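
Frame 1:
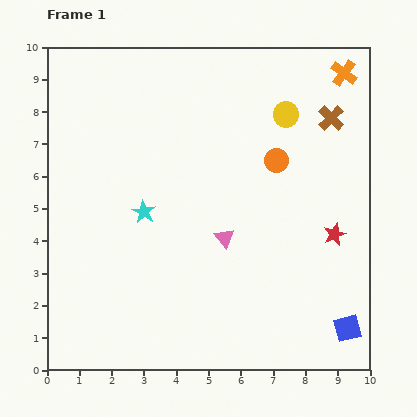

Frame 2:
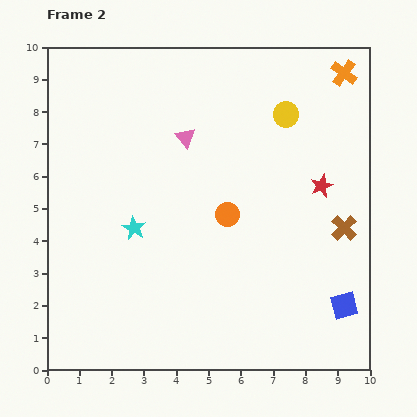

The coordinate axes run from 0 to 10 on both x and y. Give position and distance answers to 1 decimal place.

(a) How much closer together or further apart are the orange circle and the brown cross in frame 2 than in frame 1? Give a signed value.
+1.5

Distance in frame 1: 2.1. Distance in frame 2: 3.6.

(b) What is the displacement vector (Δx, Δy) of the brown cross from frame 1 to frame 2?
(0.4, -3.4)

The brown cross was at (8.8, 7.8) in frame 1 and (9.2, 4.4) in frame 2.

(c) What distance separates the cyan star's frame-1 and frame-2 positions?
0.6

The cyan star moved from (3.0, 4.9) to (2.7, 4.4), a distance of √(0.3² + 0.5²) ≈ 0.6.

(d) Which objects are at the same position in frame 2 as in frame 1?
the orange cross, the yellow circle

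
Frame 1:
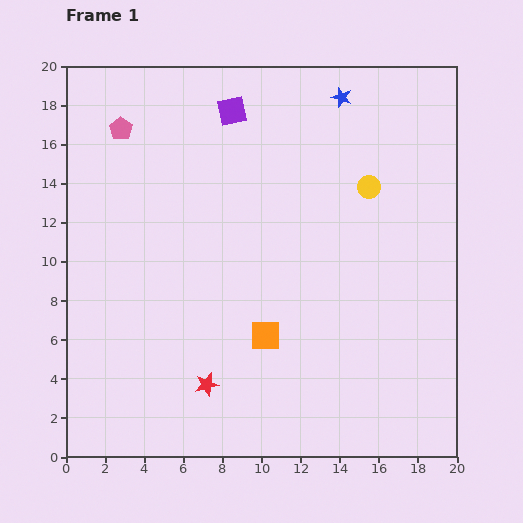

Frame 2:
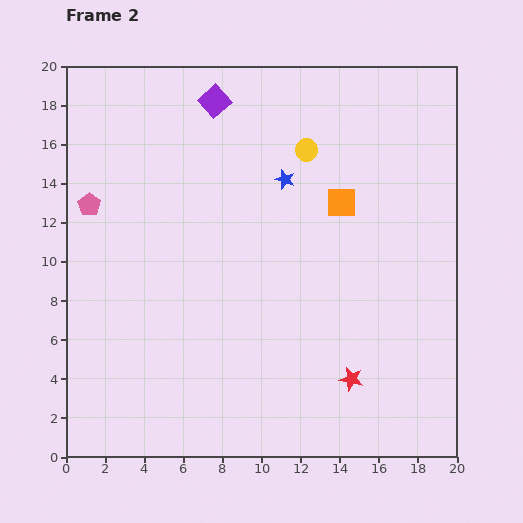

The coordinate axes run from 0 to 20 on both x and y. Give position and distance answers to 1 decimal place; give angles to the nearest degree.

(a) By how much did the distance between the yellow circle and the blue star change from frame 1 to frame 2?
-2.9

Distance in frame 1: 4.8. Distance in frame 2: 1.9.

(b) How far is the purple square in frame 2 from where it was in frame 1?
1.0

The purple square moved from (8.5, 17.7) to (7.6, 18.2), a distance of √(0.9² + 0.5²) ≈ 1.0.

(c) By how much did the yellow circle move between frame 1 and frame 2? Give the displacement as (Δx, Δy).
(-3.2, 1.9)

The yellow circle was at (15.5, 13.8) in frame 1 and (12.3, 15.7) in frame 2.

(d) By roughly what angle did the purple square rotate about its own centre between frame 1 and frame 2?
30° counter-clockwise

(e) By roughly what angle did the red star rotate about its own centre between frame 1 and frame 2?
25° clockwise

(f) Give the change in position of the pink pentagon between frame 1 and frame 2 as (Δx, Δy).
(-1.6, -3.9)

The pink pentagon was at (2.8, 16.8) in frame 1 and (1.2, 12.9) in frame 2.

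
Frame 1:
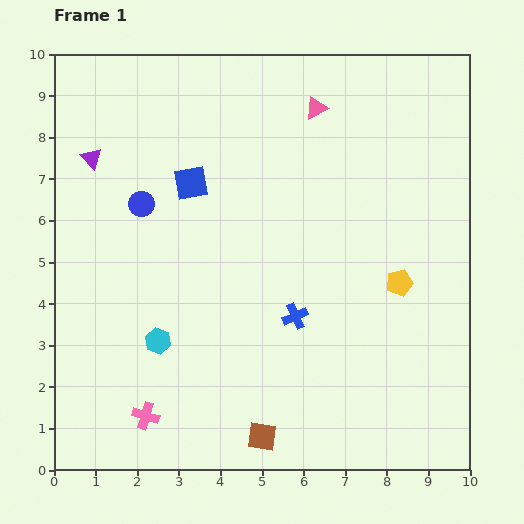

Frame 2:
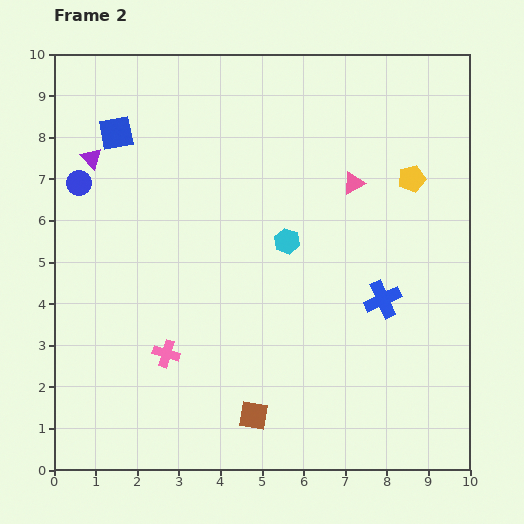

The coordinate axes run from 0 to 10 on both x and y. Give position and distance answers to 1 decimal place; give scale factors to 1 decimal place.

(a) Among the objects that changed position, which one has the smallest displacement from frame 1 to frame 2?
the brown square

(moved 0.5)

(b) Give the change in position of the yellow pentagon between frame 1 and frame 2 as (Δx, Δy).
(0.3, 2.5)

The yellow pentagon was at (8.3, 4.5) in frame 1 and (8.6, 7.0) in frame 2.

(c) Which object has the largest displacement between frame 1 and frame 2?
the cyan hexagon

(moved 3.9; next 2.5)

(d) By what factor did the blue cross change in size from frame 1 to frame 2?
1.4×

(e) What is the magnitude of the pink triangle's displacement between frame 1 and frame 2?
2.0

The pink triangle moved from (6.3, 8.7) to (7.2, 6.9), a distance of √(0.9² + 1.8²) ≈ 2.0.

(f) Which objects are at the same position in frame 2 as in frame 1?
the purple triangle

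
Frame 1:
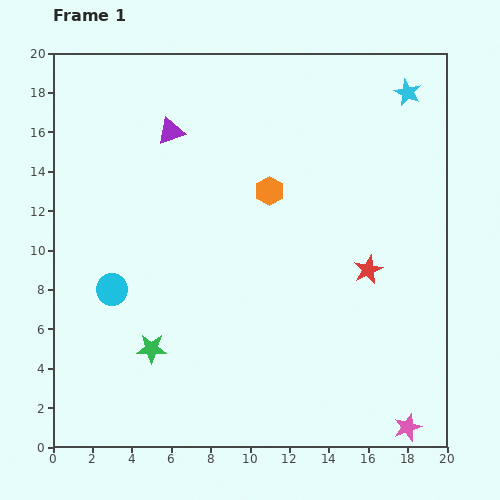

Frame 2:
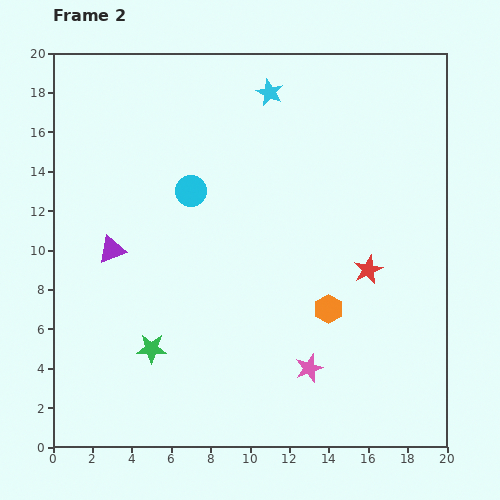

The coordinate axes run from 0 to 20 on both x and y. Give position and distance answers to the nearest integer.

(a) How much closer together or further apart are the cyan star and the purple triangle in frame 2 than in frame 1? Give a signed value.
-1

Distance in frame 1: 12. Distance in frame 2: 11.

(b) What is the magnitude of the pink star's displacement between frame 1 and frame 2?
6

The pink star moved from (18, 1) to (13, 4), a distance of √(5² + 3²) ≈ 6.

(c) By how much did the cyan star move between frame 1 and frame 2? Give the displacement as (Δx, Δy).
(-7, 0)

The cyan star was at (18, 18) in frame 1 and (11, 18) in frame 2.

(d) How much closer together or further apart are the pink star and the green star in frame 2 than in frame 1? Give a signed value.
-6

Distance in frame 1: 14. Distance in frame 2: 8.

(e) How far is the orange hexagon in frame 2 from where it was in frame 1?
7

The orange hexagon moved from (11, 13) to (14, 7), a distance of √(3² + 6²) ≈ 7.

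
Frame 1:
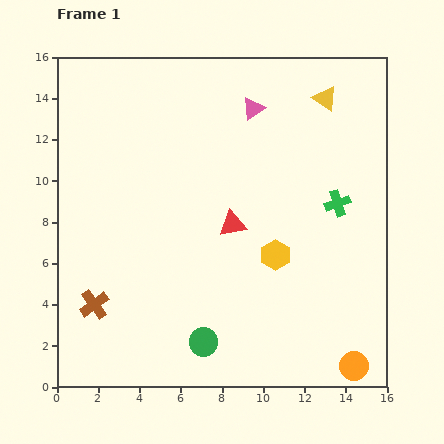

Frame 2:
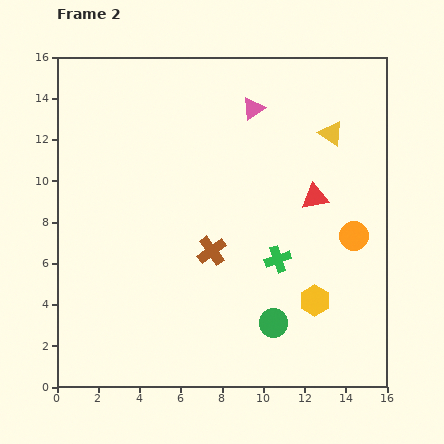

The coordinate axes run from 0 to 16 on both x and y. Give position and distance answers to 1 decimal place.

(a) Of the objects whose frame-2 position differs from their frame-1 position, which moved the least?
the yellow triangle

(moved 1.7)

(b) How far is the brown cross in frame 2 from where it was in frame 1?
6.3

The brown cross moved from (1.8, 4.0) to (7.5, 6.6), a distance of √(5.7² + 2.6²) ≈ 6.3.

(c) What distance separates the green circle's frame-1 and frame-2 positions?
3.5

The green circle moved from (7.1, 2.2) to (10.5, 3.1), a distance of √(3.4² + 0.9²) ≈ 3.5.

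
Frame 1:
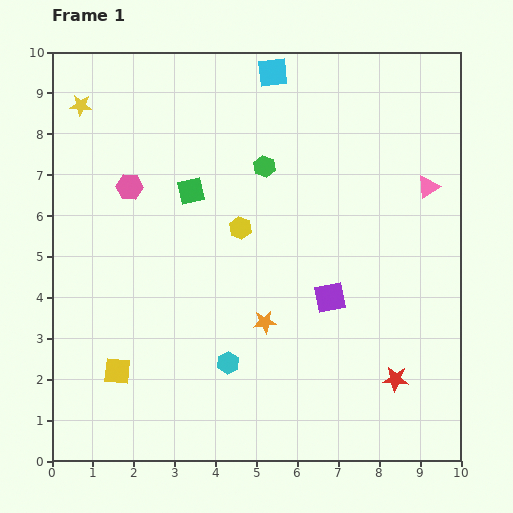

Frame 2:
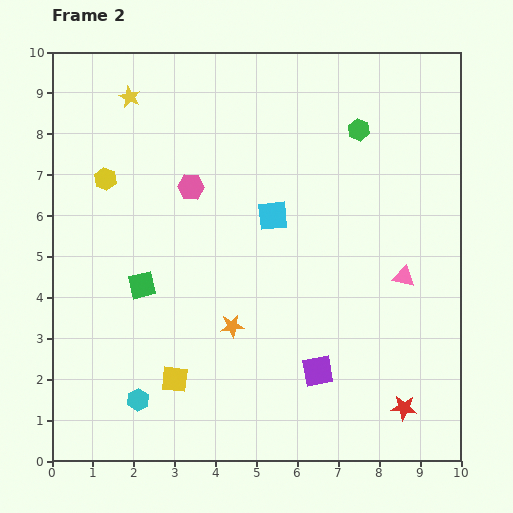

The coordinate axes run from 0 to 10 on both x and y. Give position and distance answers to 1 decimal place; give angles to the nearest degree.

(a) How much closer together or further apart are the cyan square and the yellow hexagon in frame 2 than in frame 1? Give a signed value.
+0.3

Distance in frame 1: 3.9. Distance in frame 2: 4.2.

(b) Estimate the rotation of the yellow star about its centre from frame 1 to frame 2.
21° clockwise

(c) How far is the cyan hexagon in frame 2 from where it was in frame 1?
2.4

The cyan hexagon moved from (4.3, 2.4) to (2.1, 1.5), a distance of √(2.2² + 0.9²) ≈ 2.4.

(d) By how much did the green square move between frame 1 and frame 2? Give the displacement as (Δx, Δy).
(-1.2, -2.3)

The green square was at (3.4, 6.6) in frame 1 and (2.2, 4.3) in frame 2.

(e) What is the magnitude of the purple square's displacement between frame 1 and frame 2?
1.8

The purple square moved from (6.8, 4.0) to (6.5, 2.2), a distance of √(0.3² + 1.8²) ≈ 1.8.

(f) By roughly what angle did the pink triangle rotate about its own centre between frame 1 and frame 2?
46° clockwise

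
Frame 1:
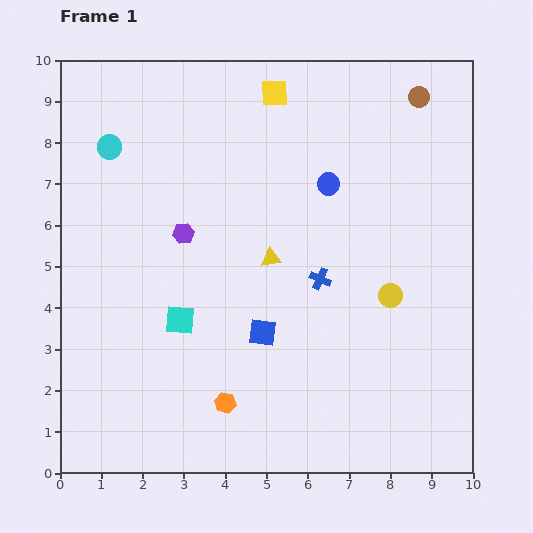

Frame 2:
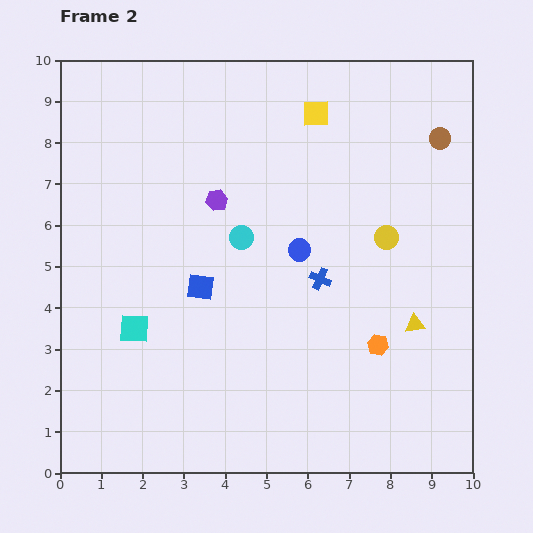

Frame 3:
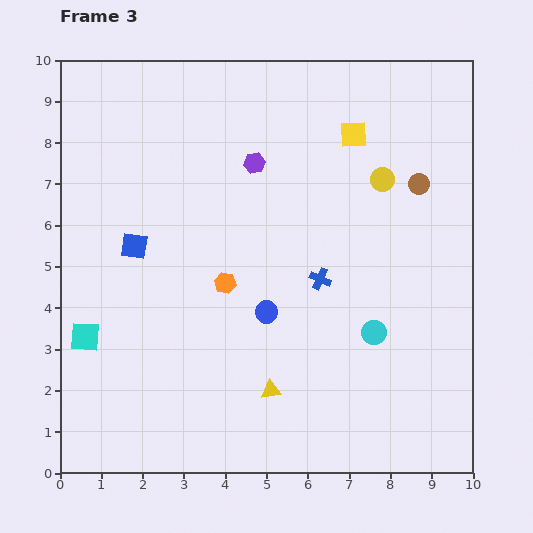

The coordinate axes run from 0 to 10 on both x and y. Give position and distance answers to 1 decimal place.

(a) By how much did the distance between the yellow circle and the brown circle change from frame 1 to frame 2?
-2.2

Distance in frame 1: 4.9. Distance in frame 2: 2.7.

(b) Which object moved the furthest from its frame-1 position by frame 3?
the cyan circle

(moved 7.8; next 3.7)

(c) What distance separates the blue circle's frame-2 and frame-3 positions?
1.7

The blue circle moved from (5.8, 5.4) to (5.0, 3.9), a distance of √(0.8² + 1.5²) ≈ 1.7.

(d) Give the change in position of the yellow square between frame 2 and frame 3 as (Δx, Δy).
(0.9, -0.5)

The yellow square was at (6.2, 8.7) in frame 2 and (7.1, 8.2) in frame 3.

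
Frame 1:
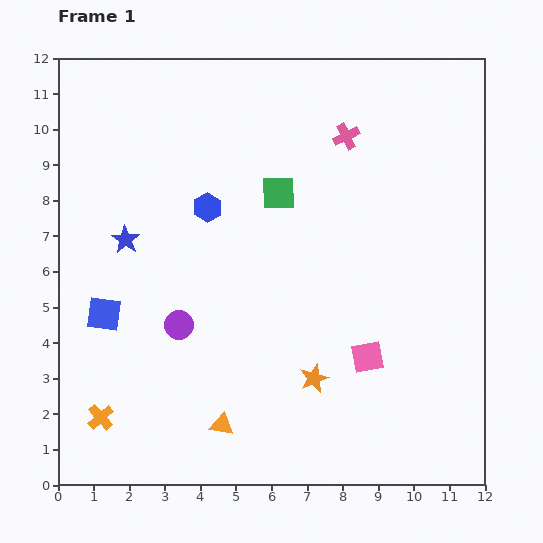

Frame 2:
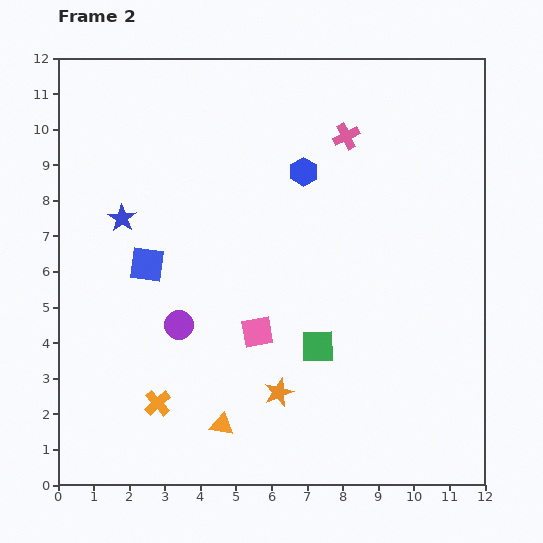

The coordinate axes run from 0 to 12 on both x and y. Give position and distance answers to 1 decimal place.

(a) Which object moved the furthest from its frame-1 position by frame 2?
the green square

(moved 4.4; next 3.2)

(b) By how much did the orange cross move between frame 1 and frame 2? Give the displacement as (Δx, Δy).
(1.6, 0.4)

The orange cross was at (1.2, 1.9) in frame 1 and (2.8, 2.3) in frame 2.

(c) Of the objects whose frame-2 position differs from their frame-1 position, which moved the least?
the blue star

(moved 0.6)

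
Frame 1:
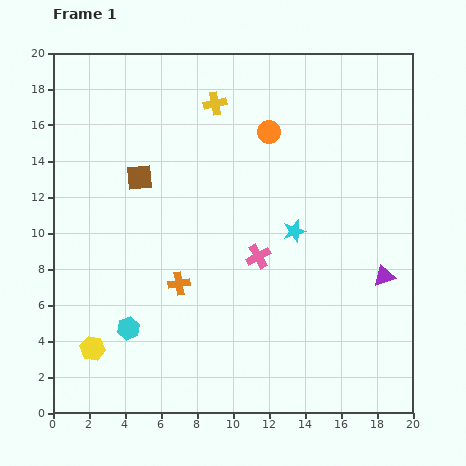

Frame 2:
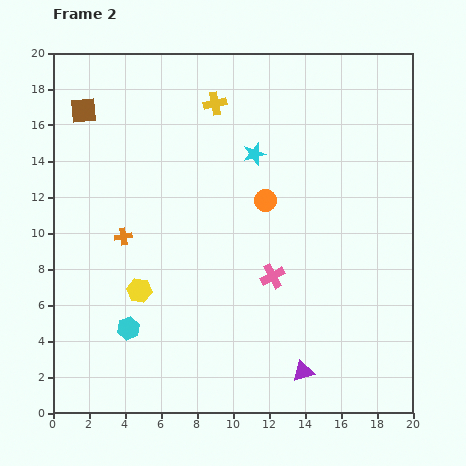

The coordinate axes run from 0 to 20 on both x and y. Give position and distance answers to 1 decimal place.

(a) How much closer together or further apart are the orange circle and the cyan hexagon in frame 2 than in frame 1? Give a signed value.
-3.0

Distance in frame 1: 13.4. Distance in frame 2: 10.4.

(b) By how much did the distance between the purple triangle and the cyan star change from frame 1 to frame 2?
+6.8

Distance in frame 1: 5.6. Distance in frame 2: 12.4.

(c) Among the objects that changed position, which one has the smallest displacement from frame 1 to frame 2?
the pink cross

(moved 1.4)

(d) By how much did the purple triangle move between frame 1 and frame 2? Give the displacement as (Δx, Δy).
(-4.5, -5.3)

The purple triangle was at (18.4, 7.6) in frame 1 and (13.9, 2.3) in frame 2.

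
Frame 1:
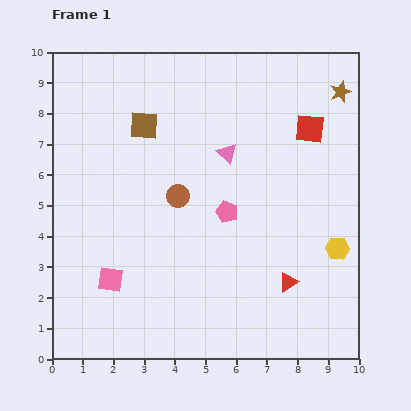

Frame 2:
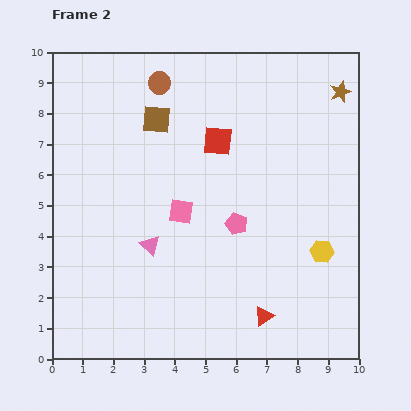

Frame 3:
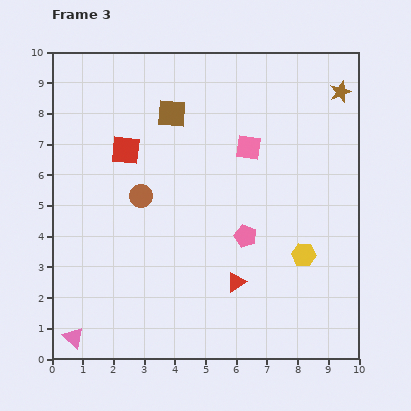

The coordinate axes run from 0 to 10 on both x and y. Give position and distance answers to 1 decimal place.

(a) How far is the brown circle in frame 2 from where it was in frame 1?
3.7

The brown circle moved from (4.1, 5.3) to (3.5, 9.0), a distance of √(0.6² + 3.7²) ≈ 3.7.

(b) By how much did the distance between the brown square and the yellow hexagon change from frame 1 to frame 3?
-1.2

Distance in frame 1: 7.5. Distance in frame 3: 6.3.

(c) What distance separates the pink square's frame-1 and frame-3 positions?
6.2

The pink square moved from (1.9, 2.6) to (6.4, 6.9), a distance of √(4.5² + 4.3²) ≈ 6.2.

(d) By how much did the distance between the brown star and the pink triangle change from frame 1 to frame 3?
+7.6

Distance in frame 1: 4.2. Distance in frame 3: 11.8.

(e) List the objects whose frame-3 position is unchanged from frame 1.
the brown star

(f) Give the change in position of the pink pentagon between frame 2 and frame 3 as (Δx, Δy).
(0.3, -0.4)

The pink pentagon was at (6.0, 4.4) in frame 2 and (6.3, 4.0) in frame 3.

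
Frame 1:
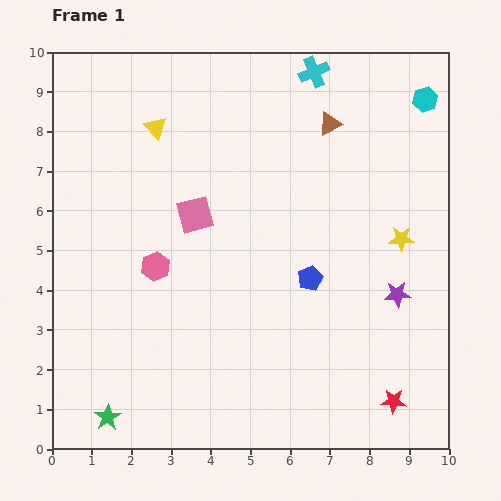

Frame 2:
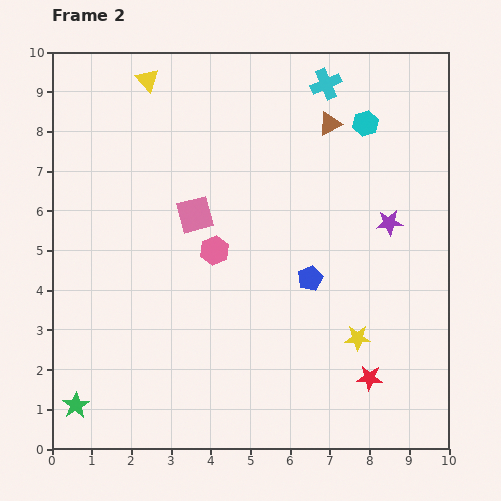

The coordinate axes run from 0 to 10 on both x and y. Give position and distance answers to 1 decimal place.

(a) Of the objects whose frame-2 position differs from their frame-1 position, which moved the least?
the cyan cross

(moved 0.4)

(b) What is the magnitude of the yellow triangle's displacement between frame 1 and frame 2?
1.2

The yellow triangle moved from (2.6, 8.1) to (2.4, 9.3), a distance of √(0.2² + 1.2²) ≈ 1.2.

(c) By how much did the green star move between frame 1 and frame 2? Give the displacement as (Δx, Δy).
(-0.8, 0.3)

The green star was at (1.4, 0.8) in frame 1 and (0.6, 1.1) in frame 2.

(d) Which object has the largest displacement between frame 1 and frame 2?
the yellow star

(moved 2.7; next 1.8)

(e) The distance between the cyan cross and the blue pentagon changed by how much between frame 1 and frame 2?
-0.3

Distance in frame 1: 5.2. Distance in frame 2: 4.9.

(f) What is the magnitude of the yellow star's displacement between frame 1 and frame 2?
2.7

The yellow star moved from (8.8, 5.3) to (7.7, 2.8), a distance of √(1.1² + 2.5²) ≈ 2.7.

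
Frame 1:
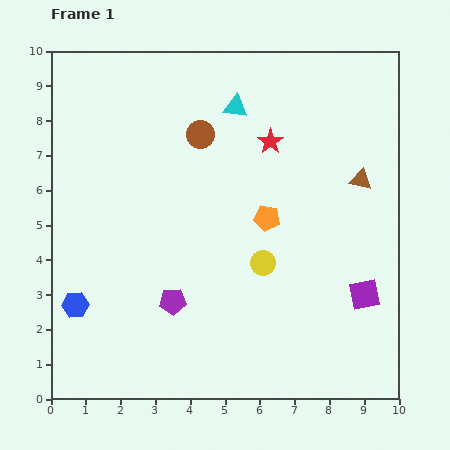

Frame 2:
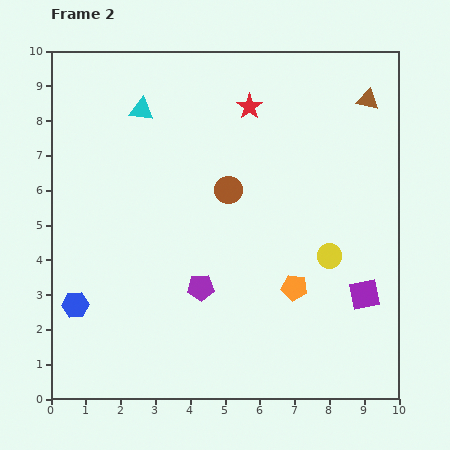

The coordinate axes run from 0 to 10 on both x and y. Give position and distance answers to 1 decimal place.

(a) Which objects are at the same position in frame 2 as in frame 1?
the blue hexagon, the purple square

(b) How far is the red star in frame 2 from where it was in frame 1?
1.2

The red star moved from (6.3, 7.4) to (5.7, 8.4), a distance of √(0.6² + 1.0²) ≈ 1.2.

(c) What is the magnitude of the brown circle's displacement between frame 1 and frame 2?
1.8

The brown circle moved from (4.3, 7.6) to (5.1, 6.0), a distance of √(0.8² + 1.6²) ≈ 1.8.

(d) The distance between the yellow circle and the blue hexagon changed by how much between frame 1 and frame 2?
+1.9

Distance in frame 1: 5.5. Distance in frame 2: 7.4.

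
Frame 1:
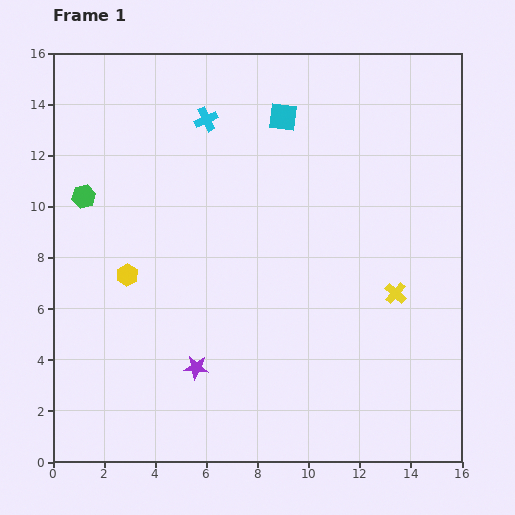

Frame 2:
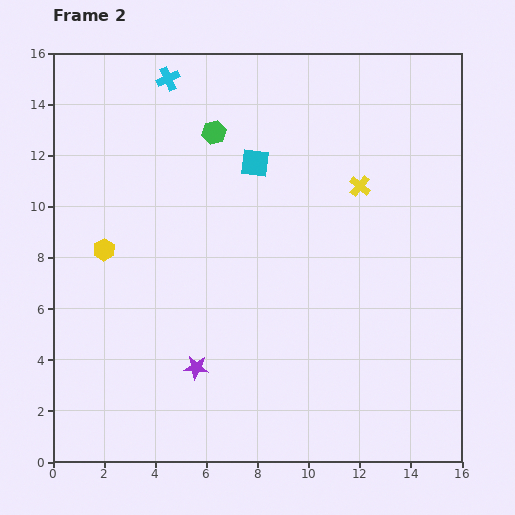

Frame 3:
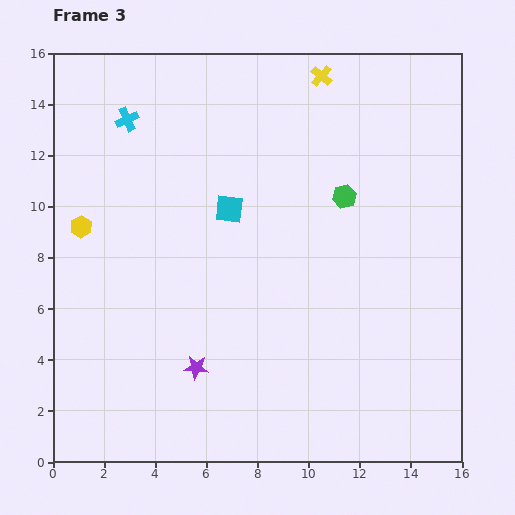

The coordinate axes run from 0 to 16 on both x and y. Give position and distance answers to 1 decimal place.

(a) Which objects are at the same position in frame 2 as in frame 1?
the purple star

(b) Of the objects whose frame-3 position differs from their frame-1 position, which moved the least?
the yellow hexagon

(moved 2.6)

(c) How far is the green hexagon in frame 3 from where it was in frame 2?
5.7

The green hexagon moved from (6.3, 12.9) to (11.4, 10.4), a distance of √(5.1² + 2.5²) ≈ 5.7.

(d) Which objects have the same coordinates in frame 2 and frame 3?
the purple star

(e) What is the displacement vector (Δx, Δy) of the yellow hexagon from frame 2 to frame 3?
(-0.9, 0.9)

The yellow hexagon was at (2.0, 8.3) in frame 2 and (1.1, 9.2) in frame 3.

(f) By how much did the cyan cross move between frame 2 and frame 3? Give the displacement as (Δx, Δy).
(-1.6, -1.6)

The cyan cross was at (4.5, 15.0) in frame 2 and (2.9, 13.4) in frame 3.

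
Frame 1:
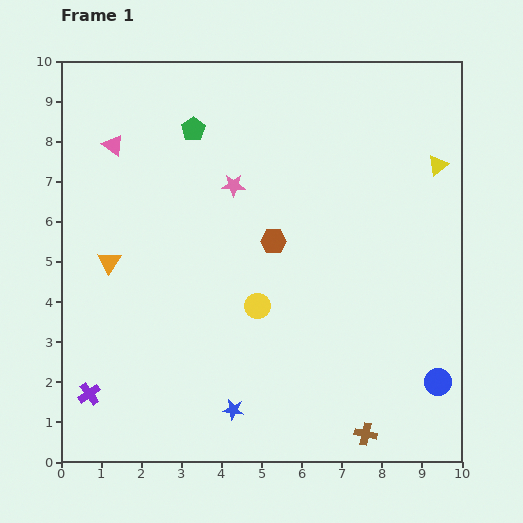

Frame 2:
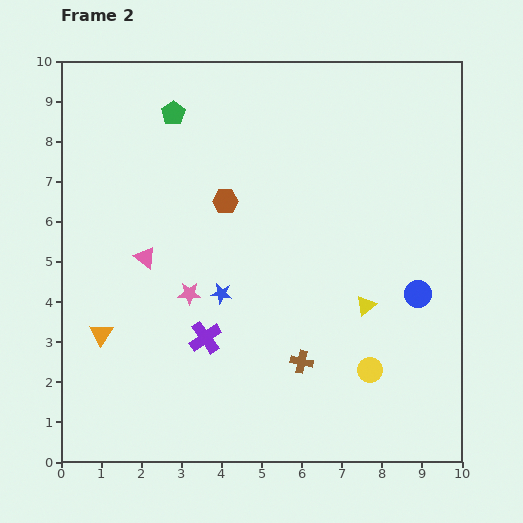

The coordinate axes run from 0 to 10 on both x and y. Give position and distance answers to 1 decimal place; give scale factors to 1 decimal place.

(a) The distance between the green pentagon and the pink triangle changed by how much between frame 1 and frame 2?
+1.7

Distance in frame 1: 2.0. Distance in frame 2: 3.7.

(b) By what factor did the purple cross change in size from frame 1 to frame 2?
1.4×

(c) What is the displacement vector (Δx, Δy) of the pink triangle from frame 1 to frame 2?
(0.8, -2.8)

The pink triangle was at (1.3, 7.9) in frame 1 and (2.1, 5.1) in frame 2.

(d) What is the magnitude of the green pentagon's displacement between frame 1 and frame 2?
0.6

The green pentagon moved from (3.3, 8.3) to (2.8, 8.7), a distance of √(0.5² + 0.4²) ≈ 0.6.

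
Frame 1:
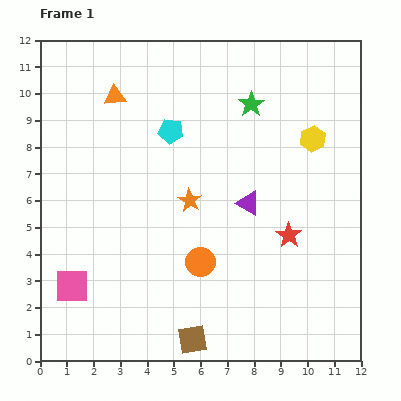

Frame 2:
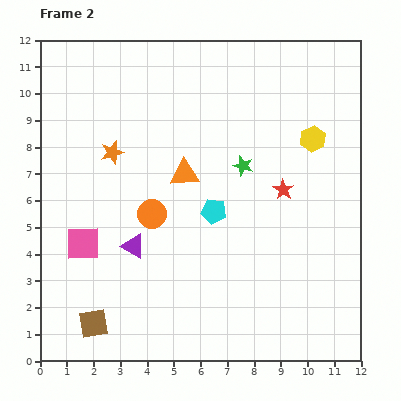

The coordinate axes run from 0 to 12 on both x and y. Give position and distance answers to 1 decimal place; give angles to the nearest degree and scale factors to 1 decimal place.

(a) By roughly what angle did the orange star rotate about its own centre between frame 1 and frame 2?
25° clockwise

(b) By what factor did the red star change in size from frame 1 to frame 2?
0.8×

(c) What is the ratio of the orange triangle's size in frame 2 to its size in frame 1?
1.4×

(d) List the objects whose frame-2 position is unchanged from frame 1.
the yellow hexagon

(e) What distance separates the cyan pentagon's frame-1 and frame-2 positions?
3.4

The cyan pentagon moved from (4.9, 8.6) to (6.5, 5.6), a distance of √(1.6² + 3.0²) ≈ 3.4.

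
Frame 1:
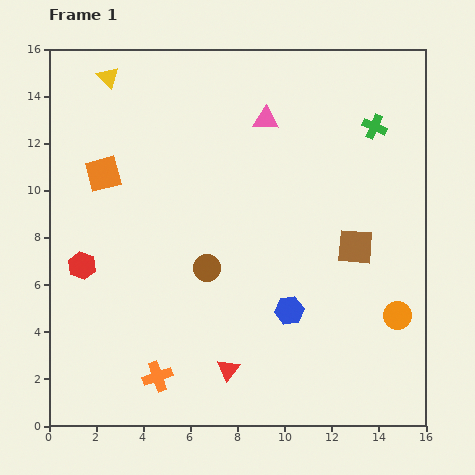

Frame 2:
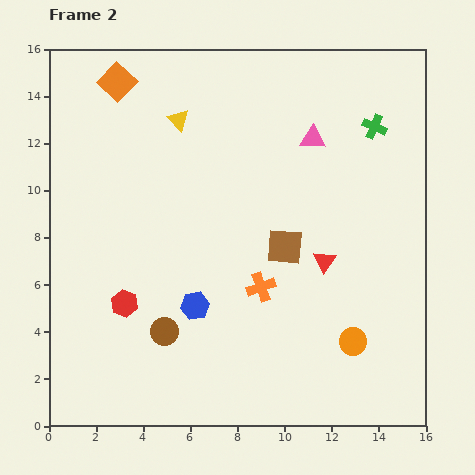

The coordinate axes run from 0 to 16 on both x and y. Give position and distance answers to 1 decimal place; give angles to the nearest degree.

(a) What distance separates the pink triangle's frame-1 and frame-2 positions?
2.2

The pink triangle moved from (9.2, 13.0) to (11.2, 12.2), a distance of √(2.0² + 0.8²) ≈ 2.2.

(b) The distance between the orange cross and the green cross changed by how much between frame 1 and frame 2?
-5.7

Distance in frame 1: 14.0. Distance in frame 2: 8.3.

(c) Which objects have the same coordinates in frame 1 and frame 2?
the green cross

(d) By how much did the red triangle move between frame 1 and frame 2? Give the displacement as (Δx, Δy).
(4.1, 4.6)

The red triangle was at (7.6, 2.4) in frame 1 and (11.7, 7.0) in frame 2.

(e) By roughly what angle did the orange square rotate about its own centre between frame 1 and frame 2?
33° counter-clockwise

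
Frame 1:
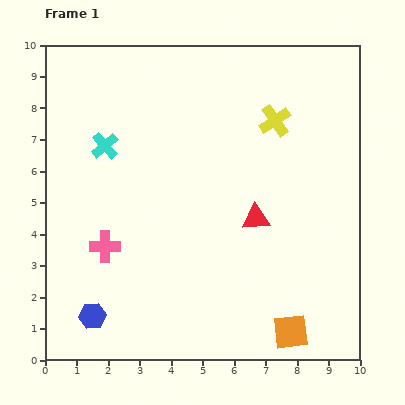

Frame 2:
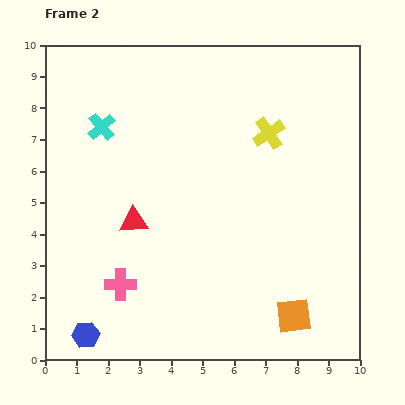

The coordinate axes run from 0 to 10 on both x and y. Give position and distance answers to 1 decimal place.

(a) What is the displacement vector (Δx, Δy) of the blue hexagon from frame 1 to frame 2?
(-0.2, -0.6)

The blue hexagon was at (1.5, 1.4) in frame 1 and (1.3, 0.8) in frame 2.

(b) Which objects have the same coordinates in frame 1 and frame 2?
none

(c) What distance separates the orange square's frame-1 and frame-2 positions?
0.5

The orange square moved from (7.8, 0.9) to (7.9, 1.4), a distance of √(0.1² + 0.5²) ≈ 0.5.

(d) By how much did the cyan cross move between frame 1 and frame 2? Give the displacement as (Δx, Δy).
(-0.1, 0.6)

The cyan cross was at (1.9, 6.8) in frame 1 and (1.8, 7.4) in frame 2.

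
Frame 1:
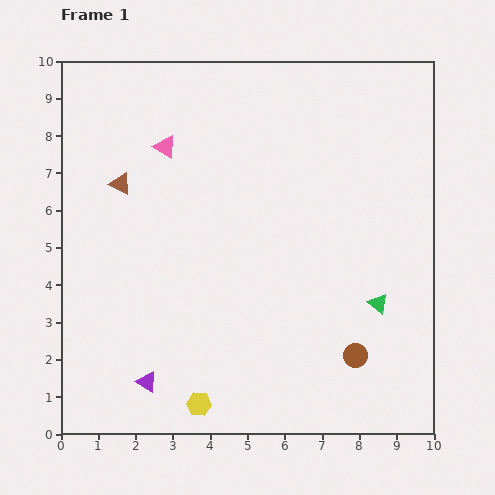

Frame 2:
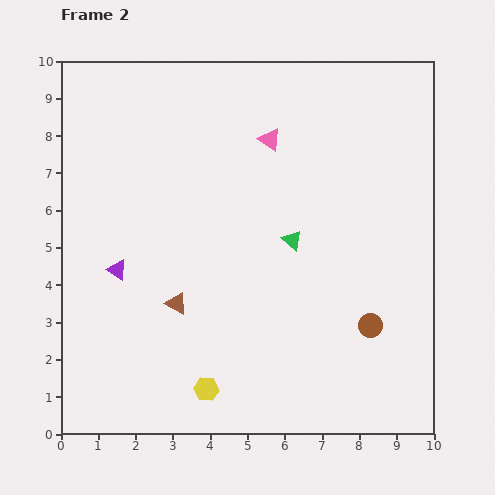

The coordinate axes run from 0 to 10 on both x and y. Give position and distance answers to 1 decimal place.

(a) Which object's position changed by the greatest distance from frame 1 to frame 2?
the brown triangle

(moved 3.5; next 3.1)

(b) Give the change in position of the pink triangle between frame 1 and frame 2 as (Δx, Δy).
(2.8, 0.2)

The pink triangle was at (2.8, 7.7) in frame 1 and (5.6, 7.9) in frame 2.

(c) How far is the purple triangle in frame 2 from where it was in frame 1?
3.1

The purple triangle moved from (2.3, 1.4) to (1.5, 4.4), a distance of √(0.8² + 3.0²) ≈ 3.1.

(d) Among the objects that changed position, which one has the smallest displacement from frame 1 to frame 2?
the yellow hexagon

(moved 0.4)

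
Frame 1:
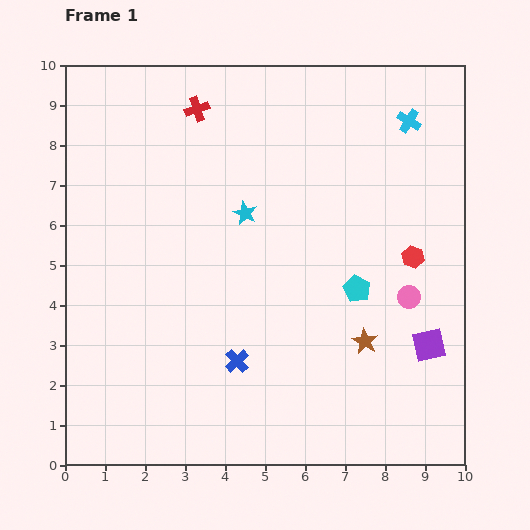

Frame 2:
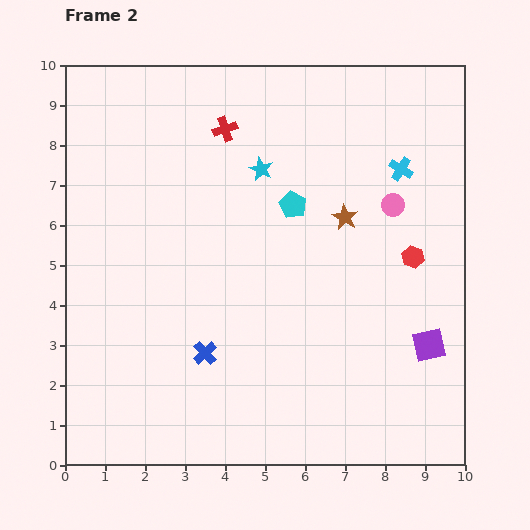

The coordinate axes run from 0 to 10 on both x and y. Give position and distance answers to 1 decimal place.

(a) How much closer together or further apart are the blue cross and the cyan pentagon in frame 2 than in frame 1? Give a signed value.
+0.8

Distance in frame 1: 3.5. Distance in frame 2: 4.3.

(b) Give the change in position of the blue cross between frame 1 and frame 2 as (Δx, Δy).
(-0.8, 0.2)

The blue cross was at (4.3, 2.6) in frame 1 and (3.5, 2.8) in frame 2.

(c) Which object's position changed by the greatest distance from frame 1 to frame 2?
the brown star

(moved 3.1; next 2.6)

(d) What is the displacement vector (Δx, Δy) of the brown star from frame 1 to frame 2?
(-0.5, 3.1)

The brown star was at (7.5, 3.1) in frame 1 and (7.0, 6.2) in frame 2.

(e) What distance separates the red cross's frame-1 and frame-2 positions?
0.9

The red cross moved from (3.3, 8.9) to (4.0, 8.4), a distance of √(0.7² + 0.5²) ≈ 0.9.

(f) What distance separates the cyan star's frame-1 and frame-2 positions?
1.2

The cyan star moved from (4.5, 6.3) to (4.9, 7.4), a distance of √(0.4² + 1.1²) ≈ 1.2.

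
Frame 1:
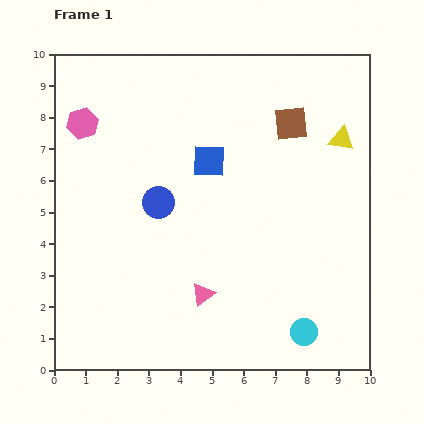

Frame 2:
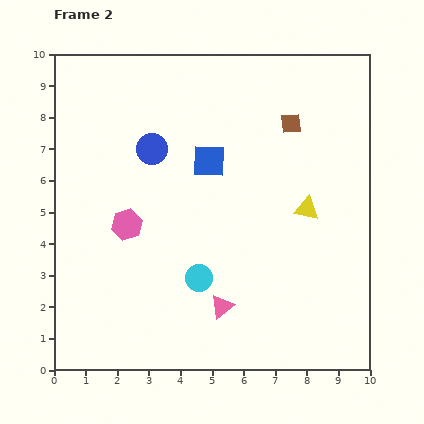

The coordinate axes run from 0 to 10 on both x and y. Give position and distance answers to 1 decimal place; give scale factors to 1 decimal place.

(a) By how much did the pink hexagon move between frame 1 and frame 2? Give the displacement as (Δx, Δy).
(1.4, -3.2)

The pink hexagon was at (0.9, 7.8) in frame 1 and (2.3, 4.6) in frame 2.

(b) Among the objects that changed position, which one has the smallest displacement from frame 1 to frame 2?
the pink triangle

(moved 0.7)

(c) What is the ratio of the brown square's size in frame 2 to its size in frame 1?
0.6×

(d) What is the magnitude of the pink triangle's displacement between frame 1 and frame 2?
0.7

The pink triangle moved from (4.7, 2.4) to (5.3, 2.0), a distance of √(0.6² + 0.4²) ≈ 0.7.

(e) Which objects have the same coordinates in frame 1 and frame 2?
the blue square, the brown square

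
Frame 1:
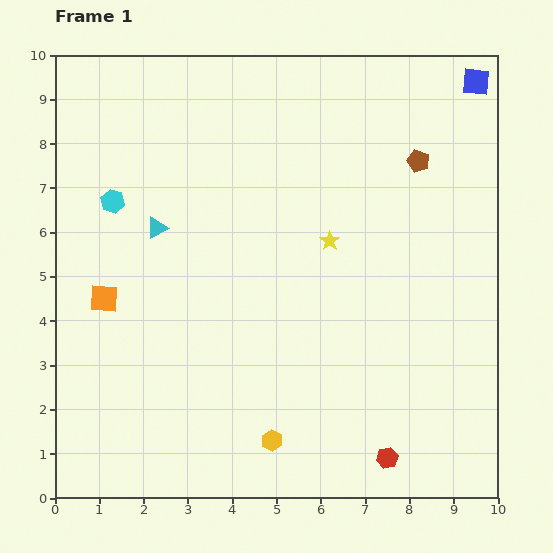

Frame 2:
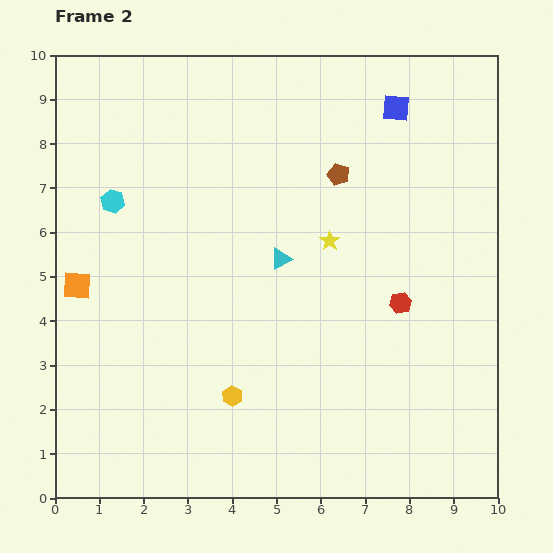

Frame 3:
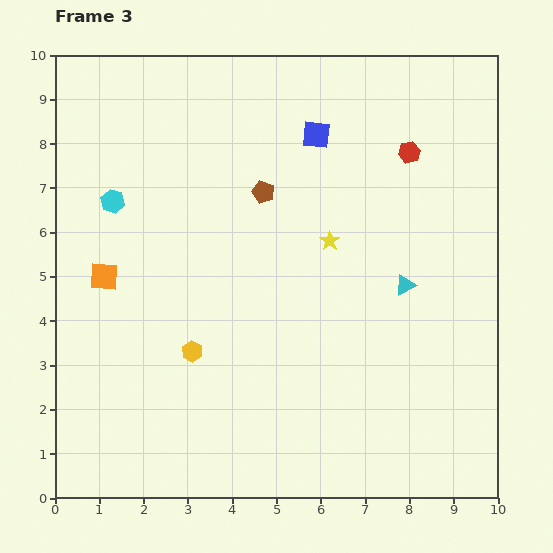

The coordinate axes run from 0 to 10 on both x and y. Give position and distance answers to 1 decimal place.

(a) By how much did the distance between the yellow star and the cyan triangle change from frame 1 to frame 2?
-2.7

Distance in frame 1: 3.9. Distance in frame 2: 1.2.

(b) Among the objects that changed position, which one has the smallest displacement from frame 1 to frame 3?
the orange square

(moved 0.5)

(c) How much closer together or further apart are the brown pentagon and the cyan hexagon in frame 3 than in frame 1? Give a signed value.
-3.6

Distance in frame 1: 7.0. Distance in frame 3: 3.4.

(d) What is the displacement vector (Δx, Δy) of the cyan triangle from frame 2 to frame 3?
(2.8, -0.6)

The cyan triangle was at (5.1, 5.4) in frame 2 and (7.9, 4.8) in frame 3.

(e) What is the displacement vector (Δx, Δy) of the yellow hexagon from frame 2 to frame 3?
(-0.9, 1.0)

The yellow hexagon was at (4.0, 2.3) in frame 2 and (3.1, 3.3) in frame 3.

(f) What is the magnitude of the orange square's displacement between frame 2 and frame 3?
0.6

The orange square moved from (0.5, 4.8) to (1.1, 5.0), a distance of √(0.6² + 0.2²) ≈ 0.6.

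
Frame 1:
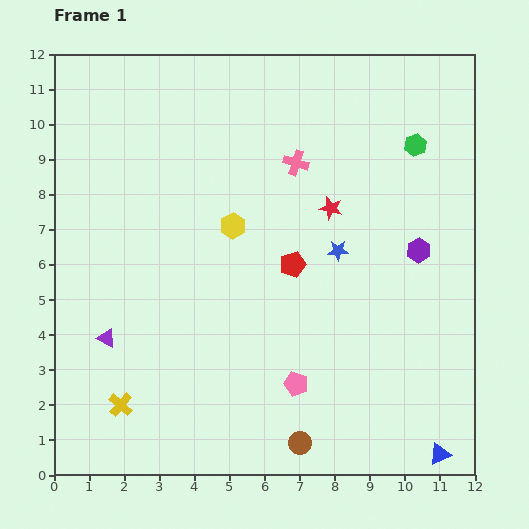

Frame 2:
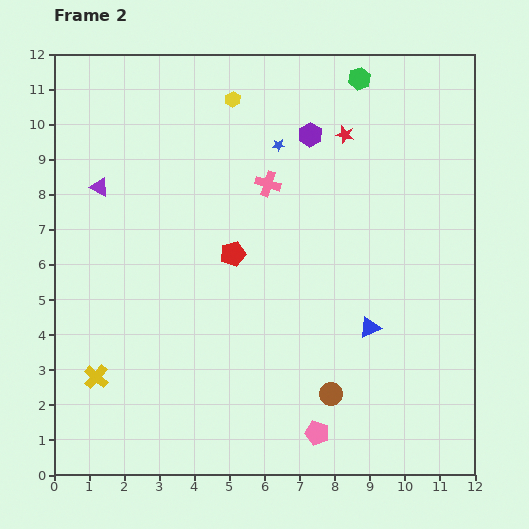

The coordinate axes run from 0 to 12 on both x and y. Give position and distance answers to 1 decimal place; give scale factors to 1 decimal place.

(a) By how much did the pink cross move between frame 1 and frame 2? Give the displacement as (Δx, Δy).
(-0.8, -0.6)

The pink cross was at (6.9, 8.9) in frame 1 and (6.1, 8.3) in frame 2.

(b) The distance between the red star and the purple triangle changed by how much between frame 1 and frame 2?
-0.2

Distance in frame 1: 7.4. Distance in frame 2: 7.2.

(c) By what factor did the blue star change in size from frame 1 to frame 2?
0.6×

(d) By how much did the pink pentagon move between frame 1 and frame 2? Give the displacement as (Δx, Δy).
(0.6, -1.4)

The pink pentagon was at (6.9, 2.6) in frame 1 and (7.5, 1.2) in frame 2.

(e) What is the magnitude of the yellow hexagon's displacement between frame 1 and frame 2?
3.6

The yellow hexagon moved from (5.1, 7.1) to (5.1, 10.7), a distance of √(0.0² + 3.6²) ≈ 3.6.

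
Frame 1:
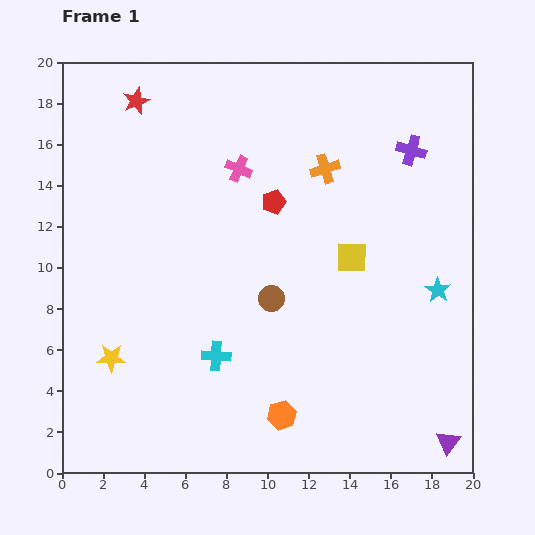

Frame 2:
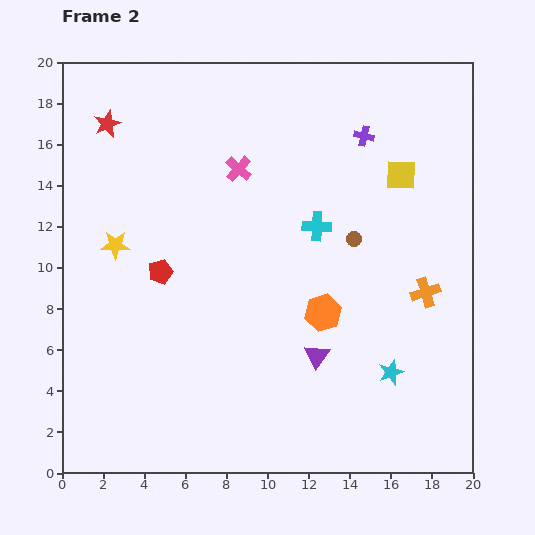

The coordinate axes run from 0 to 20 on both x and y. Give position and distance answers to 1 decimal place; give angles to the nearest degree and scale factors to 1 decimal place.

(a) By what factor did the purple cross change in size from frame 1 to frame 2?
0.7×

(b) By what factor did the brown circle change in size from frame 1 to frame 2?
0.6×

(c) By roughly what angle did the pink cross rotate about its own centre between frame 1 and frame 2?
18° clockwise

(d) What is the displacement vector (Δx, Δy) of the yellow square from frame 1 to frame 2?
(2.4, 4.0)

The yellow square was at (14.1, 10.5) in frame 1 and (16.5, 14.5) in frame 2.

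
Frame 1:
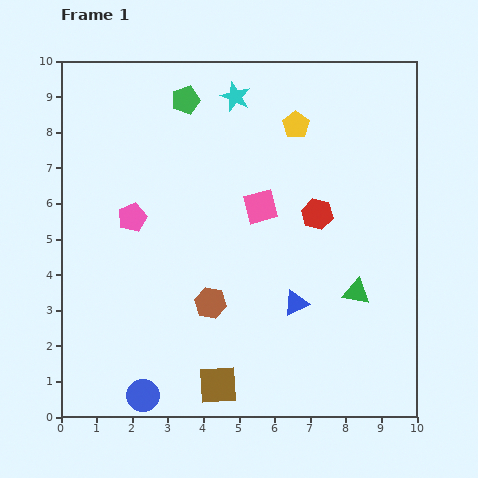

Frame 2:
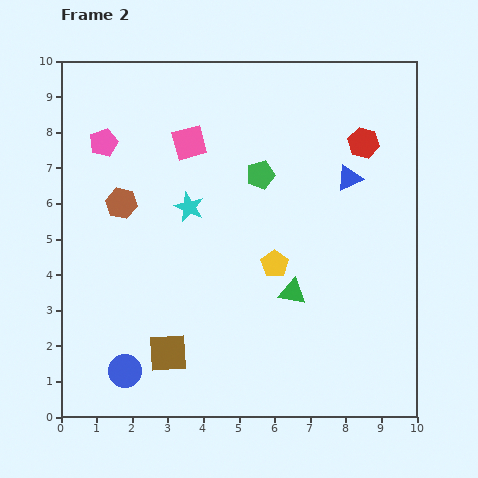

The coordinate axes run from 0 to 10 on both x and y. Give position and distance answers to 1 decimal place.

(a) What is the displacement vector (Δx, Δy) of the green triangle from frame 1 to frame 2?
(-1.8, 0.0)

The green triangle was at (8.3, 3.5) in frame 1 and (6.5, 3.5) in frame 2.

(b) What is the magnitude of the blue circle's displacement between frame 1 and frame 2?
0.9

The blue circle moved from (2.3, 0.6) to (1.8, 1.3), a distance of √(0.5² + 0.7²) ≈ 0.9.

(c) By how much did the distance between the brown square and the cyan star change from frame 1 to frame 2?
-4.0

Distance in frame 1: 8.1. Distance in frame 2: 4.1.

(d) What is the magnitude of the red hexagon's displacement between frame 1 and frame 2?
2.4

The red hexagon moved from (7.2, 5.7) to (8.5, 7.7), a distance of √(1.3² + 2.0²) ≈ 2.4.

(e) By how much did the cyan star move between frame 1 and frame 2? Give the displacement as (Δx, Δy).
(-1.3, -3.1)

The cyan star was at (4.9, 9.0) in frame 1 and (3.6, 5.9) in frame 2.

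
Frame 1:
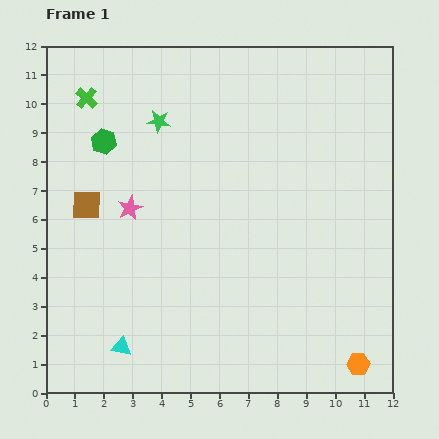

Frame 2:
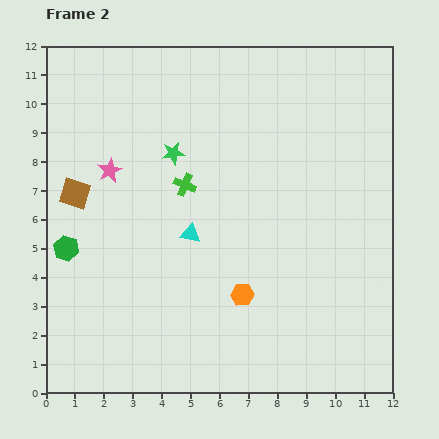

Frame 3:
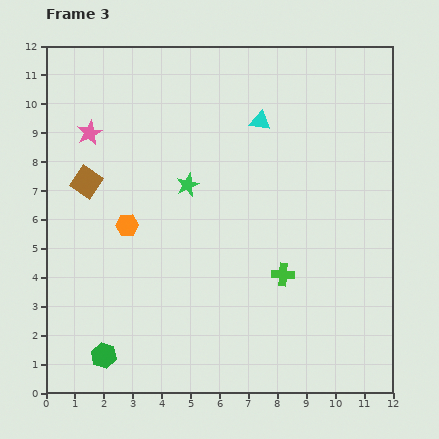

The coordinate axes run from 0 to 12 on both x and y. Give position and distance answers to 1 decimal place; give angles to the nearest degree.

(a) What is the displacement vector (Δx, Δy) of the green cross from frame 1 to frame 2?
(3.4, -3.0)

The green cross was at (1.4, 10.2) in frame 1 and (4.8, 7.2) in frame 2.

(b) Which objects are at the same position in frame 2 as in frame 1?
none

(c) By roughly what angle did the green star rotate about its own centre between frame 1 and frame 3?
30° counter-clockwise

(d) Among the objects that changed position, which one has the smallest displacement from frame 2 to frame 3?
the brown square

(moved 0.6)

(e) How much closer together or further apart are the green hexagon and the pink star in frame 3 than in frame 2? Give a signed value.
+4.6

Distance in frame 2: 3.1. Distance in frame 3: 7.7.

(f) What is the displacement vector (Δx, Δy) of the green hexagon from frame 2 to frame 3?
(1.3, -3.7)

The green hexagon was at (0.7, 5.0) in frame 2 and (2.0, 1.3) in frame 3.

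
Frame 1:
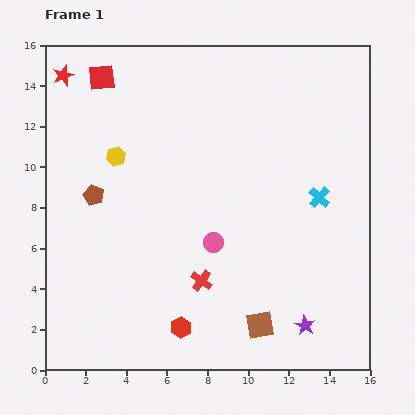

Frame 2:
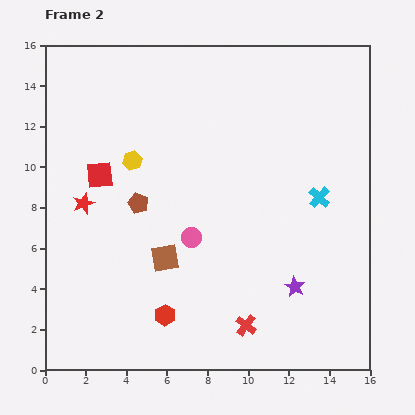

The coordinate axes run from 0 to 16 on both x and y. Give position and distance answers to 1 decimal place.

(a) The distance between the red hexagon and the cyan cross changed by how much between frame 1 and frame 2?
+0.3

Distance in frame 1: 9.3. Distance in frame 2: 9.6.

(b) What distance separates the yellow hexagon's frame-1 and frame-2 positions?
0.8

The yellow hexagon moved from (3.5, 10.5) to (4.3, 10.3), a distance of √(0.8² + 0.2²) ≈ 0.8.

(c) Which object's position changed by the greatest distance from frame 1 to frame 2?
the red star

(moved 6.4; next 5.7)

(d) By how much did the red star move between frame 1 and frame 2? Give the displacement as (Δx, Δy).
(1.0, -6.3)

The red star was at (0.9, 14.5) in frame 1 and (1.9, 8.2) in frame 2.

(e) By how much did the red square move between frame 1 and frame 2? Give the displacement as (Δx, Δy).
(-0.1, -4.8)

The red square was at (2.8, 14.4) in frame 1 and (2.7, 9.6) in frame 2.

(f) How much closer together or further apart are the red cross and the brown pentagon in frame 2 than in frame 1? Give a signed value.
+1.2

Distance in frame 1: 6.8. Distance in frame 2: 8.0.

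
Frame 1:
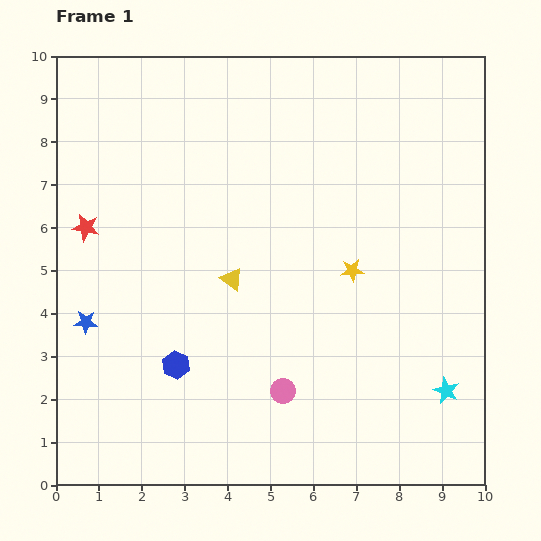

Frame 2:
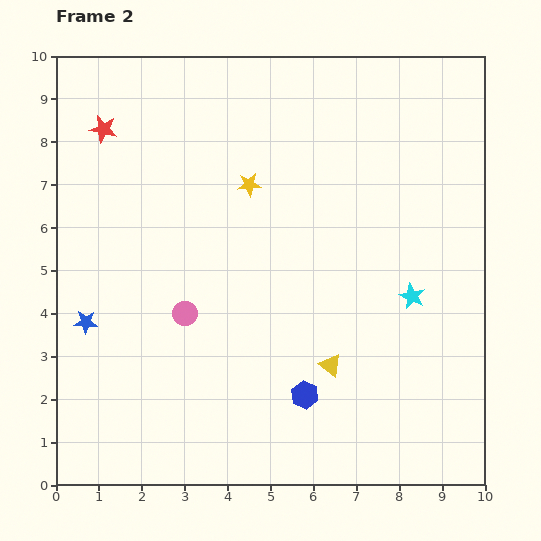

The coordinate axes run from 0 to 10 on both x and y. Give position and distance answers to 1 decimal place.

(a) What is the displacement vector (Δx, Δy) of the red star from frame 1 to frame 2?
(0.4, 2.3)

The red star was at (0.7, 6.0) in frame 1 and (1.1, 8.3) in frame 2.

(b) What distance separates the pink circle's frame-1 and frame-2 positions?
2.9

The pink circle moved from (5.3, 2.2) to (3.0, 4.0), a distance of √(2.3² + 1.8²) ≈ 2.9.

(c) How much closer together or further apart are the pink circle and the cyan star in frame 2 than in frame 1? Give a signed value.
+1.5

Distance in frame 1: 3.8. Distance in frame 2: 5.3.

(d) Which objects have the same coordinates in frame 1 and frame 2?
the blue star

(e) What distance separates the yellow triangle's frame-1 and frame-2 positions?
3.0

The yellow triangle moved from (4.1, 4.8) to (6.4, 2.8), a distance of √(2.3² + 2.0²) ≈ 3.0.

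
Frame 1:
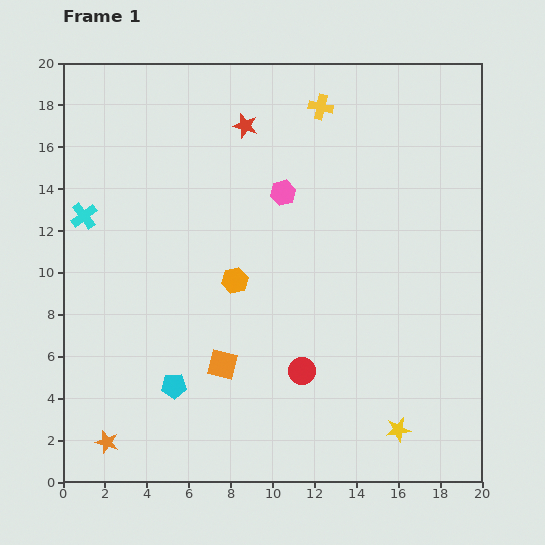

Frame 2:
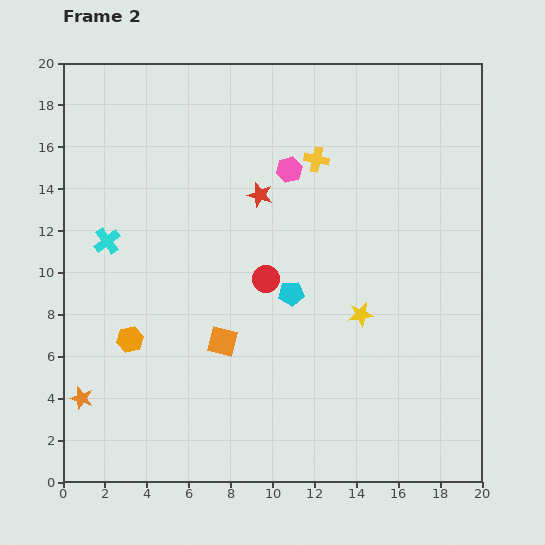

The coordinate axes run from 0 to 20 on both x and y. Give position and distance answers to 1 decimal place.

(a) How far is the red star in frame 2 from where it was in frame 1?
3.4

The red star moved from (8.7, 17.0) to (9.4, 13.7), a distance of √(0.7² + 3.3²) ≈ 3.4.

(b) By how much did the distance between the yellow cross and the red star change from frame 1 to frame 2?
-0.5

Distance in frame 1: 3.7. Distance in frame 2: 3.2.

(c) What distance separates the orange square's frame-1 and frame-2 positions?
1.1

The orange square moved from (7.6, 5.6) to (7.6, 6.7), a distance of √(0.0² + 1.1²) ≈ 1.1.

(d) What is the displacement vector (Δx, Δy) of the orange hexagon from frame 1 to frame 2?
(-5.0, -2.8)

The orange hexagon was at (8.2, 9.6) in frame 1 and (3.2, 6.8) in frame 2.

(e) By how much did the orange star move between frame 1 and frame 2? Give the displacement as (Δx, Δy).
(-1.2, 2.1)

The orange star was at (2.1, 1.9) in frame 1 and (0.9, 4.0) in frame 2.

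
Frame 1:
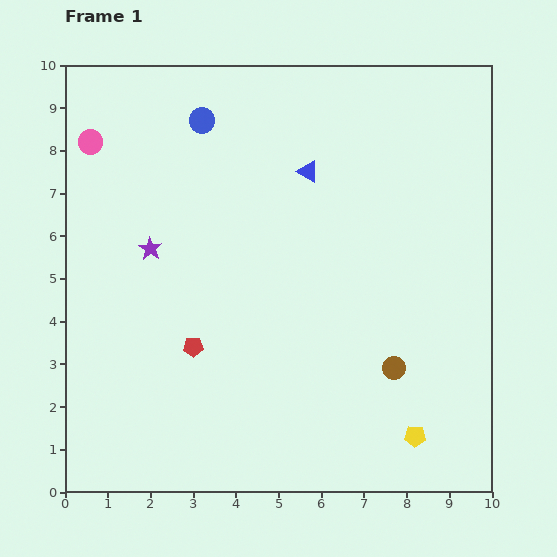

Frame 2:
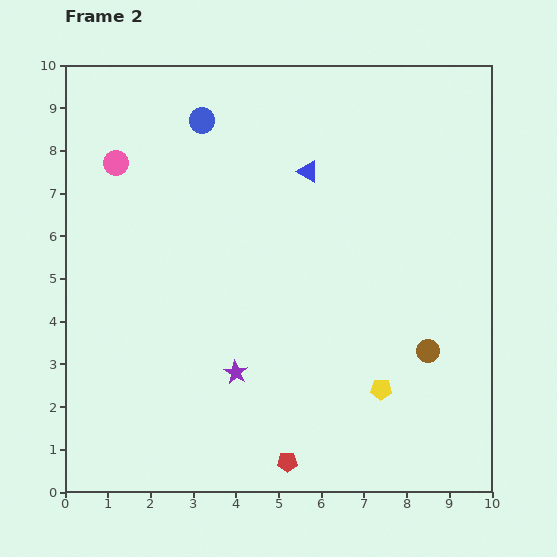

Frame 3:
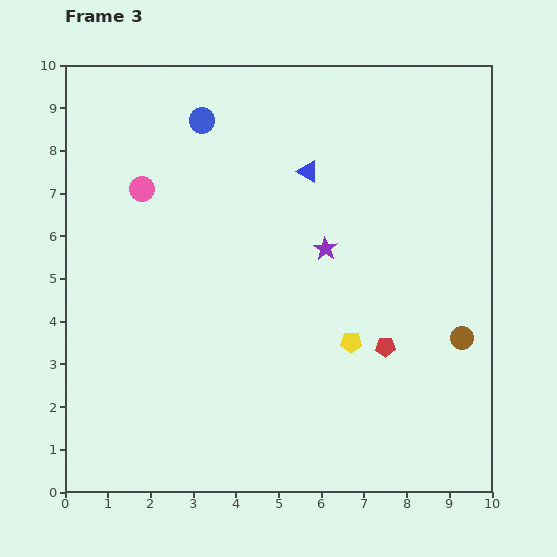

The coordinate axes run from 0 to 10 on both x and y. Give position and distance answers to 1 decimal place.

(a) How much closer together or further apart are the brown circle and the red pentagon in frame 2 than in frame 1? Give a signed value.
-0.5

Distance in frame 1: 4.7. Distance in frame 2: 4.2.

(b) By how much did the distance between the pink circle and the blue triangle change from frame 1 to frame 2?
-0.6

Distance in frame 1: 5.1. Distance in frame 2: 4.5.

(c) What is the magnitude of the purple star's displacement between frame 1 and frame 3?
4.1

The purple star moved from (2.0, 5.7) to (6.1, 5.7), a distance of √(4.1² + 0.0²) ≈ 4.1.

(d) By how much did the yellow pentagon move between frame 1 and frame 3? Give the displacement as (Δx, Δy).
(-1.5, 2.2)

The yellow pentagon was at (8.2, 1.3) in frame 1 and (6.7, 3.5) in frame 3.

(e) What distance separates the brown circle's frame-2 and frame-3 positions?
0.9

The brown circle moved from (8.5, 3.3) to (9.3, 3.6), a distance of √(0.8² + 0.3²) ≈ 0.9.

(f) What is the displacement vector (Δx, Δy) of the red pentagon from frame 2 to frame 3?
(2.3, 2.7)

The red pentagon was at (5.2, 0.7) in frame 2 and (7.5, 3.4) in frame 3.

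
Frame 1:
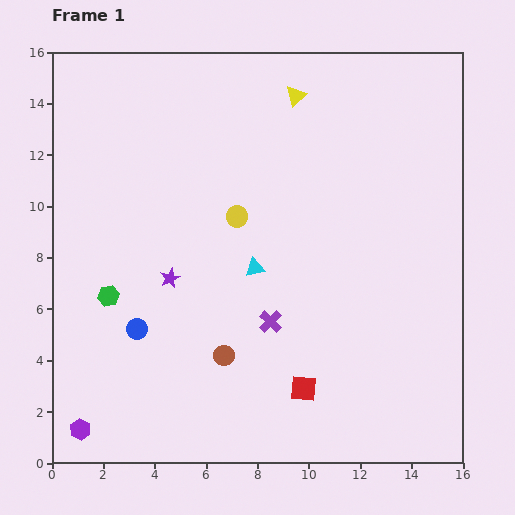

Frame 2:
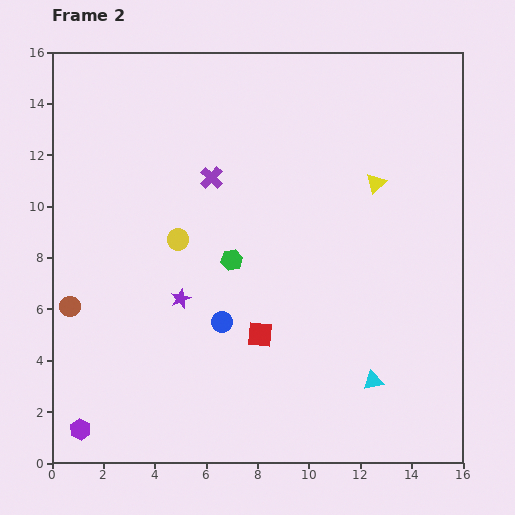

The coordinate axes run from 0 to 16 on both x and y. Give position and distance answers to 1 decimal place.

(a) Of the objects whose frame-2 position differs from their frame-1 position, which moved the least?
the purple star

(moved 0.9)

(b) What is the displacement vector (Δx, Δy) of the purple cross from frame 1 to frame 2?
(-2.3, 5.6)

The purple cross was at (8.5, 5.5) in frame 1 and (6.2, 11.1) in frame 2.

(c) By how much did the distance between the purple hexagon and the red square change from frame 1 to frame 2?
-0.9

Distance in frame 1: 8.8. Distance in frame 2: 7.9.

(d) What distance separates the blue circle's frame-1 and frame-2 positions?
3.3

The blue circle moved from (3.3, 5.2) to (6.6, 5.5), a distance of √(3.3² + 0.3²) ≈ 3.3.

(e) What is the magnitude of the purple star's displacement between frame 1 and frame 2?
0.9

The purple star moved from (4.6, 7.2) to (5.0, 6.4), a distance of √(0.4² + 0.8²) ≈ 0.9.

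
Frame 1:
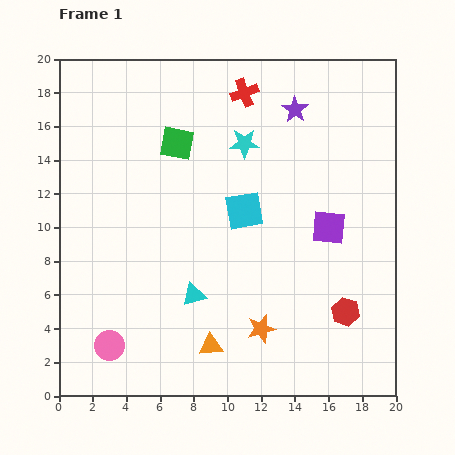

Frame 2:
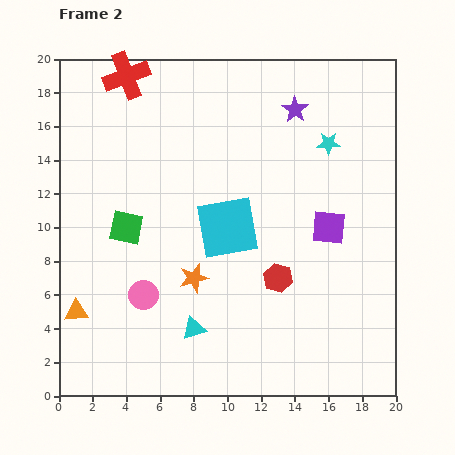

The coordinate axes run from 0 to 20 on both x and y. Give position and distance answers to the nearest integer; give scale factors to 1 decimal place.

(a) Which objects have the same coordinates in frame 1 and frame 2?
the purple star, the purple square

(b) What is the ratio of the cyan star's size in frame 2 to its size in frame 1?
0.8×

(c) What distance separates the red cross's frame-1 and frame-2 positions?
7

The red cross moved from (11, 18) to (4, 19), a distance of √(7² + 1²) ≈ 7.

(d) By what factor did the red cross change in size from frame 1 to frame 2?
1.7×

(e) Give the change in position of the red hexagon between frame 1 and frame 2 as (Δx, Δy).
(-4, 2)

The red hexagon was at (17, 5) in frame 1 and (13, 7) in frame 2.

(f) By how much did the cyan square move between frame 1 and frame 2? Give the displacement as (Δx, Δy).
(-1, -1)

The cyan square was at (11, 11) in frame 1 and (10, 10) in frame 2.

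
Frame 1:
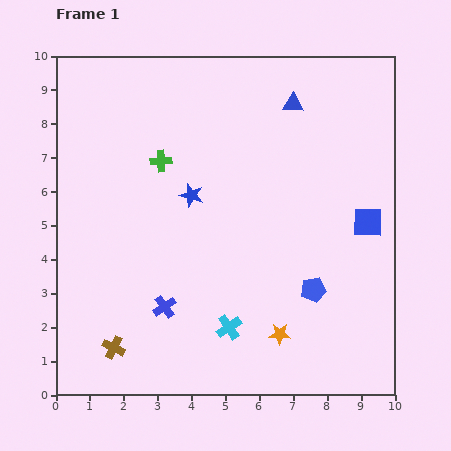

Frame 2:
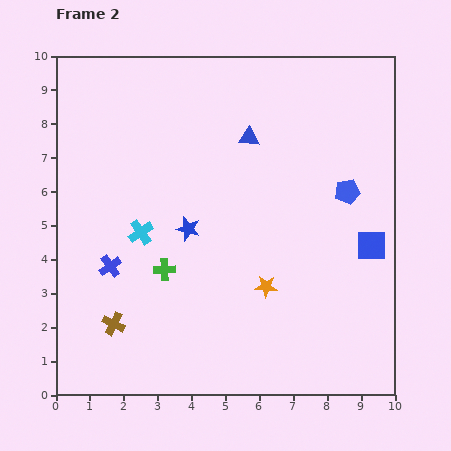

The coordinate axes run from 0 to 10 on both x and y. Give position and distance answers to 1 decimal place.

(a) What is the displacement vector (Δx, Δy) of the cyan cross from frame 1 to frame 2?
(-2.6, 2.8)

The cyan cross was at (5.1, 2.0) in frame 1 and (2.5, 4.8) in frame 2.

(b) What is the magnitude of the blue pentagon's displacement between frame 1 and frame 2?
3.1

The blue pentagon moved from (7.6, 3.1) to (8.6, 6.0), a distance of √(1.0² + 2.9²) ≈ 3.1.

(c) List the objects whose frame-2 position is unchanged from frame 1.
none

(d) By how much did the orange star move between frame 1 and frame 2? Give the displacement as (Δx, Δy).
(-0.4, 1.4)

The orange star was at (6.6, 1.8) in frame 1 and (6.2, 3.2) in frame 2.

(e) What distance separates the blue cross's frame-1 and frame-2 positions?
2.0

The blue cross moved from (3.2, 2.6) to (1.6, 3.8), a distance of √(1.6² + 1.2²) ≈ 2.0.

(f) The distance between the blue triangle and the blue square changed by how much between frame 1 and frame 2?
+0.7

Distance in frame 1: 4.1. Distance in frame 2: 4.8.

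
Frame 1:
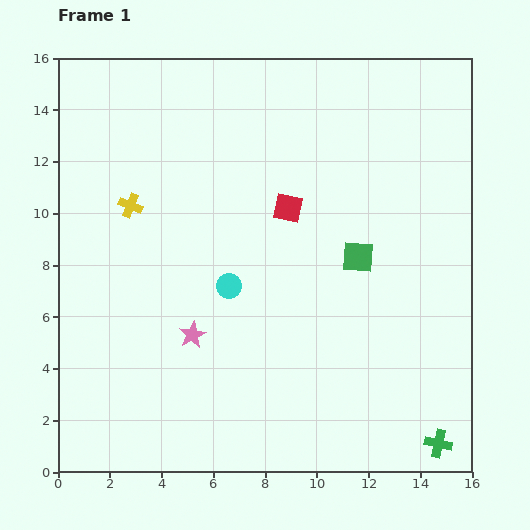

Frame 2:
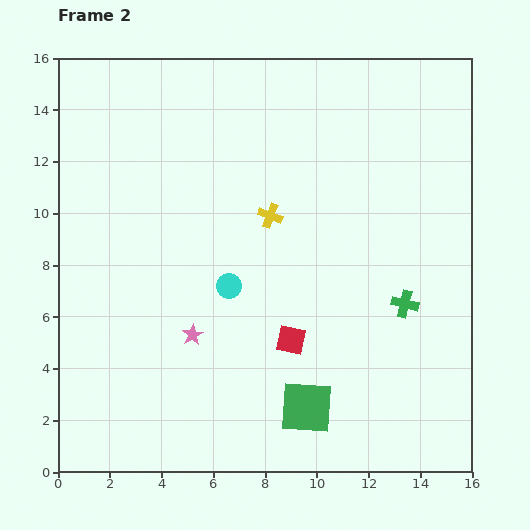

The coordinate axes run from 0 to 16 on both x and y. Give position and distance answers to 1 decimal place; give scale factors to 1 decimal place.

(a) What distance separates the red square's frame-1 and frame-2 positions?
5.1

The red square moved from (8.9, 10.2) to (9.0, 5.1), a distance of √(0.1² + 5.1²) ≈ 5.1.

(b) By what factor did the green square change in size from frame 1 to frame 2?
1.7×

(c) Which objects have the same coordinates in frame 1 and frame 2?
the cyan circle, the pink star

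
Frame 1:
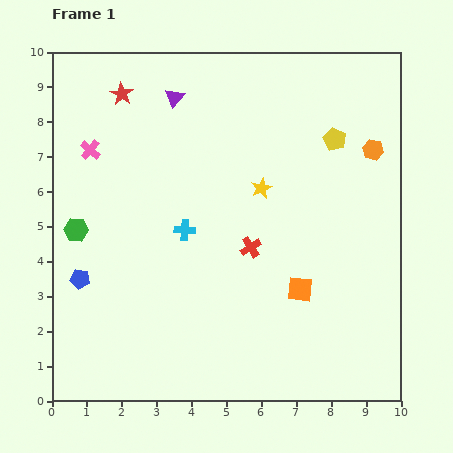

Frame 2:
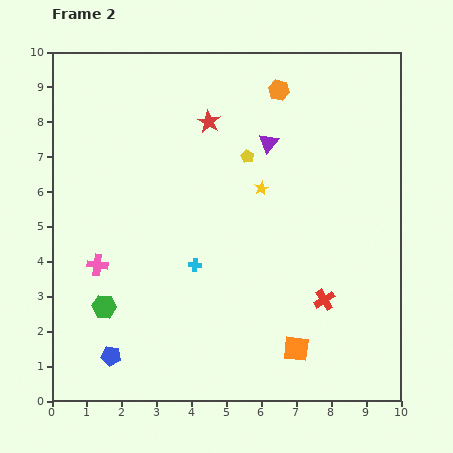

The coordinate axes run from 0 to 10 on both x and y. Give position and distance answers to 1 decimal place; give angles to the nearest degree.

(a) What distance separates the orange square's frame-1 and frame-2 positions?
1.7

The orange square moved from (7.1, 3.2) to (7.0, 1.5), a distance of √(0.1² + 1.7²) ≈ 1.7.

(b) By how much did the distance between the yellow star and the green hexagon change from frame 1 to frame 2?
+0.2

Distance in frame 1: 5.4. Distance in frame 2: 5.6.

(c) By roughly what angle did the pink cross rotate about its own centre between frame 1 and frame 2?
34° counter-clockwise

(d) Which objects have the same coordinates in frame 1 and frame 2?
the yellow star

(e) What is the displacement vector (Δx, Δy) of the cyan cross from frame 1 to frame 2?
(0.3, -1.0)

The cyan cross was at (3.8, 4.9) in frame 1 and (4.1, 3.9) in frame 2.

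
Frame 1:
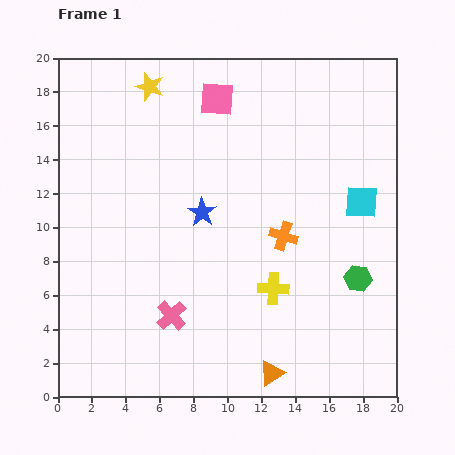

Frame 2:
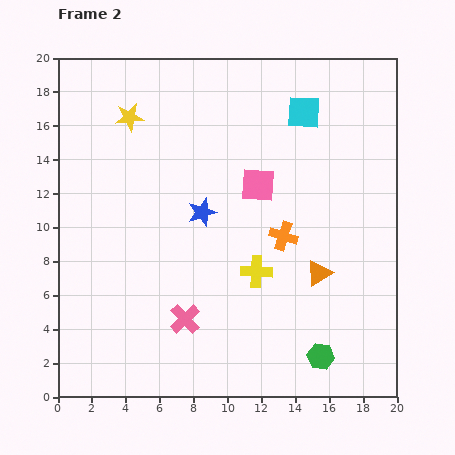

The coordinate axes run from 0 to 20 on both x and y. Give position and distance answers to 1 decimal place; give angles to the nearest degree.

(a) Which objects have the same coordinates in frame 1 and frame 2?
the orange cross, the blue star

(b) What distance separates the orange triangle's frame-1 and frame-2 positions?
6.5

The orange triangle moved from (12.6, 1.4) to (15.4, 7.3), a distance of √(2.8² + 5.9²) ≈ 6.5.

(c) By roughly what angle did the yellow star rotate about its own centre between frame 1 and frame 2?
25° counter-clockwise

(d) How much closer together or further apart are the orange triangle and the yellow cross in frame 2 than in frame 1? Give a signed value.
-1.3

Distance in frame 1: 5.0. Distance in frame 2: 3.7.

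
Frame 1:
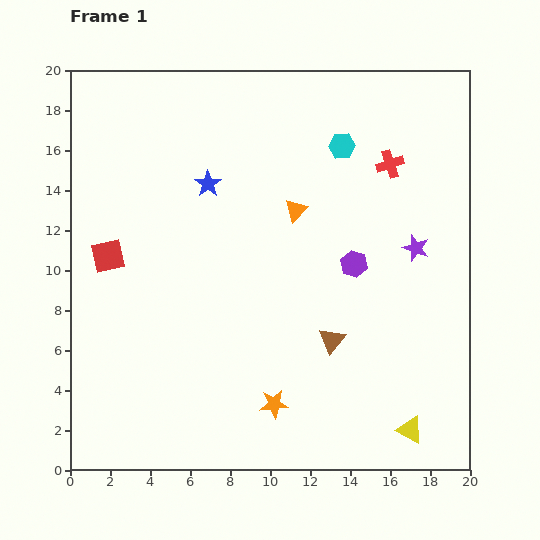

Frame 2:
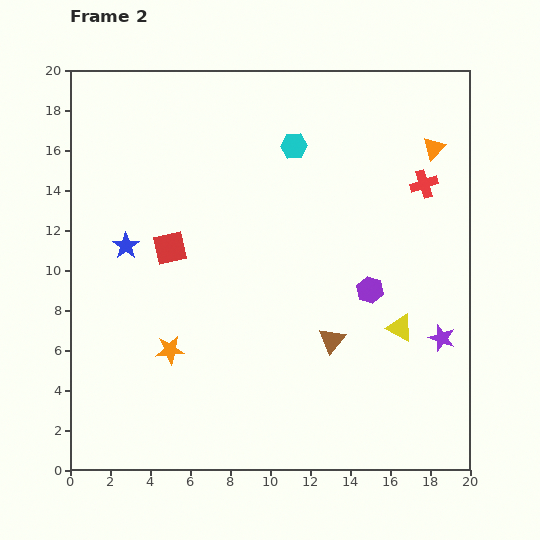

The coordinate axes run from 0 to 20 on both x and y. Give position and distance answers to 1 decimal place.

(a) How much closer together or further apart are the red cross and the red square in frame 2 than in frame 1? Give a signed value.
-1.7

Distance in frame 1: 14.8. Distance in frame 2: 13.1.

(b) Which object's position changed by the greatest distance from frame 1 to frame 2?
the orange triangle

(moved 7.6; next 5.9)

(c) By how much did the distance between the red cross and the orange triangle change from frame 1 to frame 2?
-3.3

Distance in frame 1: 5.2. Distance in frame 2: 1.9.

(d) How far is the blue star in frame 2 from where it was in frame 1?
5.1

The blue star moved from (6.9, 14.3) to (2.8, 11.2), a distance of √(4.1² + 3.1²) ≈ 5.1.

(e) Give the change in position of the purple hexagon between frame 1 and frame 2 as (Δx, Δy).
(0.8, -1.3)

The purple hexagon was at (14.2, 10.3) in frame 1 and (15.0, 9.0) in frame 2.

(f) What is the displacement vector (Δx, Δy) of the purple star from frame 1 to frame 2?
(1.3, -4.5)

The purple star was at (17.3, 11.1) in frame 1 and (18.6, 6.6) in frame 2.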